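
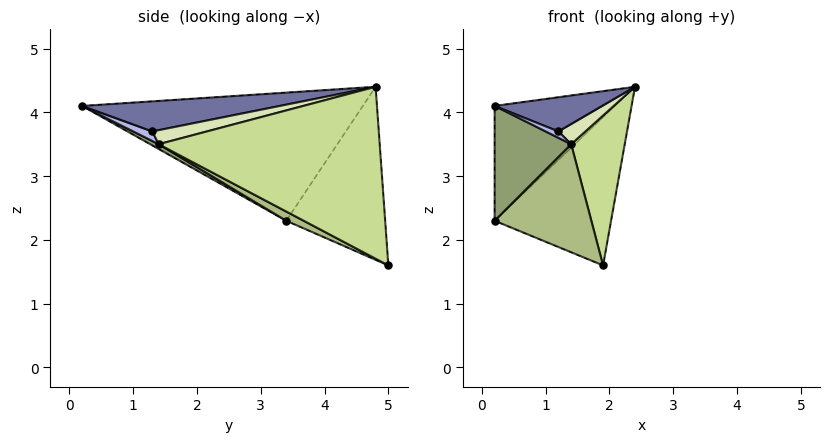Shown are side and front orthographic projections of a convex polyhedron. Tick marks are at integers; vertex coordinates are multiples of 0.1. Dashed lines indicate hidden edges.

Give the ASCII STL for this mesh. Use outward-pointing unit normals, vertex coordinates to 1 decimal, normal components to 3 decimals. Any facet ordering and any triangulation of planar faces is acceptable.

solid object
 facet normal 0.659 -0.358 0.662
  outer loop
   vertex 1.2 1.3 3.7
   vertex 2.4 4.8 4.4
   vertex 0.2 0.2 4.1
  endloop
 endfacet
 facet normal -0.753 0.323 0.574
  outer loop
   vertex 0.2 3.4 2.3
   vertex 0.2 0.2 4.1
   vertex 2.4 4.8 4.4
  endloop
 endfacet
 facet normal -0.638 0.751 0.168
  outer loop
   vertex 0.2 3.4 2.3
   vertex 2.4 4.8 4.4
   vertex 1.9 5.0 1.6
  endloop
 endfacet
 facet normal 0.728 -0.485 0.485
  outer loop
   vertex 1.4 1.4 3.5
   vertex 1.2 1.3 3.7
   vertex 0.2 0.2 4.1
  endloop
 endfacet
 facet normal 0.054 -0.490 -0.870
  outer loop
   vertex 1.4 1.4 3.5
   vertex 0.2 0.2 4.1
   vertex 0.2 3.4 2.3
  endloop
 endfacet
 facet normal 0.086 -0.474 -0.876
  outer loop
   vertex 1.4 1.4 3.5
   vertex 0.2 3.4 2.3
   vertex 1.9 5.0 1.6
  endloop
 endfacet
 facet normal 0.955 -0.231 -0.187
  outer loop
   vertex 1.4 1.4 3.5
   vertex 1.9 5.0 1.6
   vertex 2.4 4.8 4.4
  endloop
 endfacet
 facet normal 0.743 -0.367 0.560
  outer loop
   vertex 1.4 1.4 3.5
   vertex 2.4 4.8 4.4
   vertex 1.2 1.3 3.7
  endloop
 endfacet
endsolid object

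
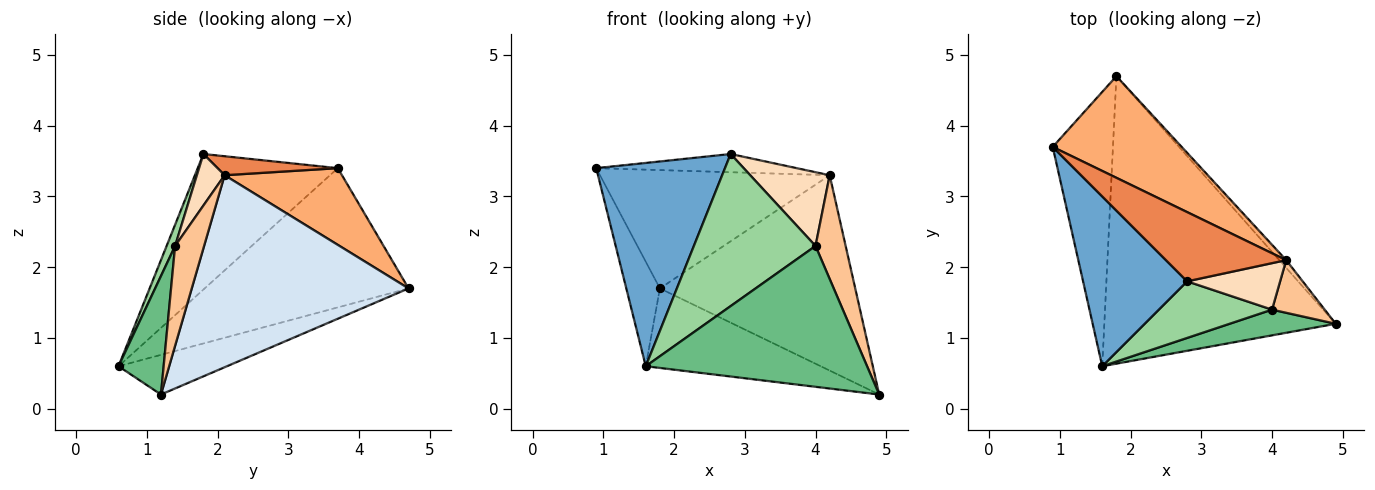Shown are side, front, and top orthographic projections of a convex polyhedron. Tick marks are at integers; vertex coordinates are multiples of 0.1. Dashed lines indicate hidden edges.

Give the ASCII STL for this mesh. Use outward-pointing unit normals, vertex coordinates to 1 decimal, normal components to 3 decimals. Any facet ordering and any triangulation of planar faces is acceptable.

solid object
 facet normal -0.641 -0.589 0.492
  outer loop
   vertex 2.8 1.8 3.6
   vertex 0.9 3.7 3.4
   vertex 1.6 0.6 0.6
  endloop
 endfacet
 facet normal -0.908 0.150 -0.392
  outer loop
   vertex 1.8 4.7 1.7
   vertex 1.6 0.6 0.6
   vertex 0.9 3.7 3.4
  endloop
 endfacet
 facet normal -0.163 0.263 -0.951
  outer loop
   vertex 1.8 4.7 1.7
   vertex 4.9 1.2 0.2
   vertex 1.6 0.6 0.6
  endloop
 endfacet
 facet normal 0.743 0.669 -0.027
  outer loop
   vertex 4.2 2.1 3.3
   vertex 4.9 1.2 0.2
   vertex 1.8 4.7 1.7
  endloop
 endfacet
 facet normal 0.151 0.252 0.956
  outer loop
   vertex 4.2 2.1 3.3
   vertex 0.9 3.7 3.4
   vertex 2.8 1.8 3.6
  endloop
 endfacet
 facet normal 0.361 0.707 0.607
  outer loop
   vertex 4.2 2.1 3.3
   vertex 1.8 4.7 1.7
   vertex 0.9 3.7 3.4
  endloop
 endfacet
 facet normal 0.651 -0.677 0.344
  outer loop
   vertex 4.0 1.4 2.3
   vertex 4.9 1.2 0.2
   vertex 4.2 2.1 3.3
  endloop
 endfacet
 facet normal 0.283 -0.811 0.511
  outer loop
   vertex 4.0 1.4 2.3
   vertex 4.2 2.1 3.3
   vertex 2.8 1.8 3.6
  endloop
 endfacet
 facet normal 0.197 -0.965 0.176
  outer loop
   vertex 4.0 1.4 2.3
   vertex 1.6 0.6 0.6
   vertex 4.9 1.2 0.2
  endloop
 endfacet
 facet normal 0.065 -0.935 0.348
  outer loop
   vertex 4.0 1.4 2.3
   vertex 2.8 1.8 3.6
   vertex 1.6 0.6 0.6
  endloop
 endfacet
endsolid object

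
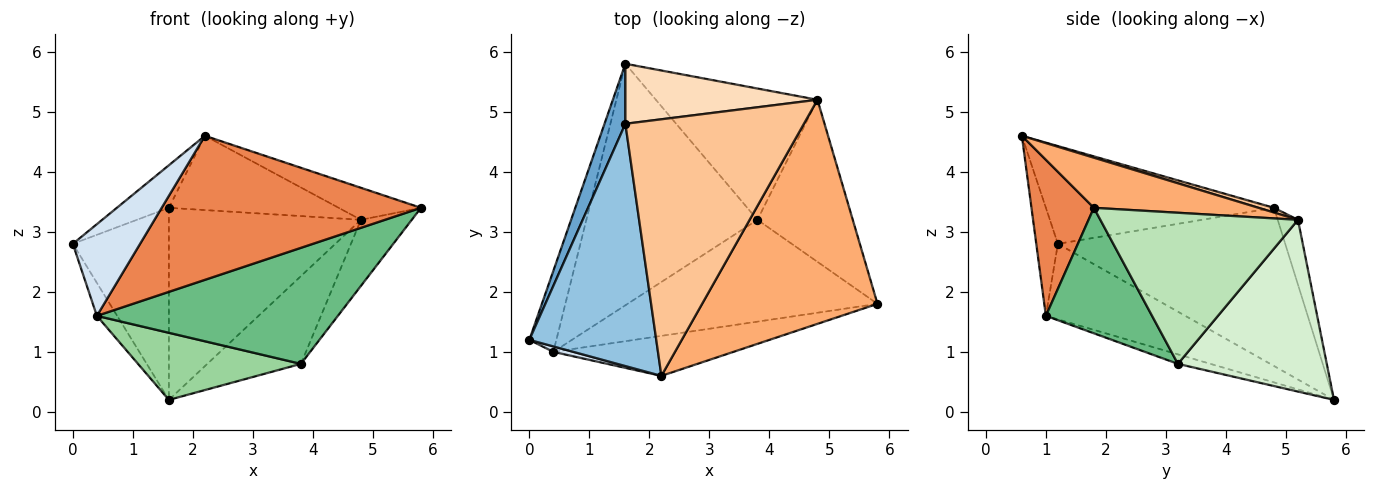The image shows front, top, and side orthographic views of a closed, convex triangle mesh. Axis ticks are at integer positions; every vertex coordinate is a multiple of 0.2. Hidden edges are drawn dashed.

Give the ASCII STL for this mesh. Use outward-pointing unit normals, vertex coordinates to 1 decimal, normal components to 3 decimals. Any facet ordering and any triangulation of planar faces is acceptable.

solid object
 facet normal -0.914 0.386 0.121
  outer loop
   vertex 1.6 4.8 3.4
   vertex 1.6 5.8 0.2
   vertex 0.0 1.2 2.8
  endloop
 endfacet
 facet normal -0.604 0.138 0.785
  outer loop
   vertex 1.6 4.8 3.4
   vertex 0.0 1.2 2.8
   vertex 2.2 0.6 4.6
  endloop
 endfacet
 facet normal -0.933 0.136 -0.334
  outer loop
   vertex 0.4 1.0 1.6
   vertex 0.0 1.2 2.8
   vertex 1.6 5.8 0.2
  endloop
 endfacet
 facet normal -0.306 -0.951 0.057
  outer loop
   vertex 0.4 1.0 1.6
   vertex 2.2 0.6 4.6
   vertex 0.0 1.2 2.8
  endloop
 endfacet
 facet normal 0.226 -0.939 -0.261
  outer loop
   vertex 0.4 1.0 1.6
   vertex 5.8 1.8 3.4
   vertex 2.2 0.6 4.6
  endloop
 endfacet
 facet normal 0.272 0.136 0.953
  outer loop
   vertex 4.8 5.2 3.2
   vertex 2.2 0.6 4.6
   vertex 5.8 1.8 3.4
  endloop
 endfacet
 facet normal 0.025 0.278 0.960
  outer loop
   vertex 4.8 5.2 3.2
   vertex 1.6 4.8 3.4
   vertex 2.2 0.6 4.6
  endloop
 endfacet
 facet normal -0.100 0.950 0.297
  outer loop
   vertex 4.8 5.2 3.2
   vertex 1.6 5.8 0.2
   vertex 1.6 4.8 3.4
  endloop
 endfacet
 facet normal 0.314 -0.714 -0.626
  outer loop
   vertex 3.8 3.2 0.8
   vertex 5.8 1.8 3.4
   vertex 0.4 1.0 1.6
  endloop
 endfacet
 facet normal -0.053 -0.267 -0.962
  outer loop
   vertex 3.8 3.2 0.8
   vertex 0.4 1.0 1.6
   vertex 1.6 5.8 0.2
  endloop
 endfacet
 facet normal 0.826 0.212 -0.521
  outer loop
   vertex 3.8 3.2 0.8
   vertex 4.8 5.2 3.2
   vertex 5.8 1.8 3.4
  endloop
 endfacet
 facet normal 0.662 0.417 -0.623
  outer loop
   vertex 3.8 3.2 0.8
   vertex 1.6 5.8 0.2
   vertex 4.8 5.2 3.2
  endloop
 endfacet
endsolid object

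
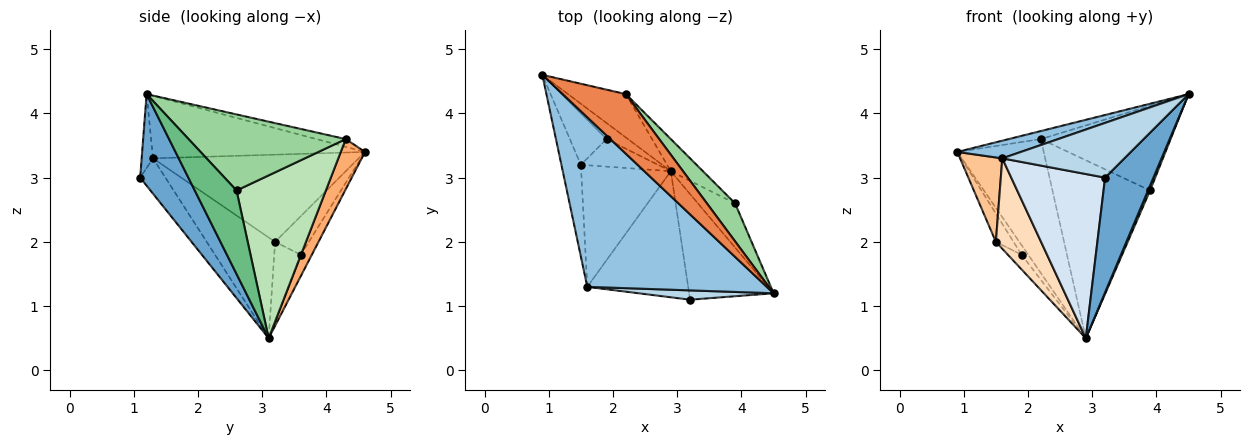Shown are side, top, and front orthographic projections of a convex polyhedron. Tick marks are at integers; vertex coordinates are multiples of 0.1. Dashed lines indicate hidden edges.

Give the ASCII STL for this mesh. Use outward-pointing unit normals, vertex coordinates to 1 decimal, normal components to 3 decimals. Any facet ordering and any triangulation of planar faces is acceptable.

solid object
 facet normal 0.591 -0.594 -0.546
  outer loop
   vertex 2.9 3.1 0.5
   vertex 4.5 1.2 4.3
   vertex 3.2 1.1 3.0
  endloop
 endfacet
 facet normal -0.327 -0.098 0.940
  outer loop
   vertex 1.6 1.3 3.3
   vertex 4.5 1.2 4.3
   vertex 0.9 4.6 3.4
  endloop
 endfacet
 facet normal -0.091 -0.982 0.167
  outer loop
   vertex 1.6 1.3 3.3
   vertex 3.2 1.1 3.0
   vertex 4.5 1.2 4.3
  endloop
 endfacet
 facet normal -0.209 -0.776 -0.596
  outer loop
   vertex 1.6 1.3 3.3
   vertex 2.9 3.1 0.5
   vertex 3.2 1.1 3.0
  endloop
 endfacet
 facet normal -0.121 0.133 0.984
  outer loop
   vertex 2.2 4.3 3.6
   vertex 0.9 4.6 3.4
   vertex 4.5 1.2 4.3
  endloop
 endfacet
 facet normal 0.258 0.919 -0.298
  outer loop
   vertex 2.2 4.3 3.6
   vertex 2.9 3.1 0.5
   vertex 0.9 4.6 3.4
  endloop
 endfacet
 facet normal -0.957 -0.197 -0.214
  outer loop
   vertex 1.5 3.2 2.0
   vertex 1.6 1.3 3.3
   vertex 0.9 4.6 3.4
  endloop
 endfacet
 facet normal -0.670 -0.443 -0.596
  outer loop
   vertex 1.5 3.2 2.0
   vertex 2.9 3.1 0.5
   vertex 1.6 1.3 3.3
  endloop
 endfacet
 facet normal 0.913 -0.044 -0.406
  outer loop
   vertex 3.9 2.6 2.8
   vertex 4.5 1.2 4.3
   vertex 2.9 3.1 0.5
  endloop
 endfacet
 facet normal 0.741 0.612 0.275
  outer loop
   vertex 3.9 2.6 2.8
   vertex 2.2 4.3 3.6
   vertex 4.5 1.2 4.3
  endloop
 endfacet
 facet normal 0.669 0.731 -0.132
  outer loop
   vertex 3.9 2.6 2.8
   vertex 2.9 3.1 0.5
   vertex 2.2 4.3 3.6
  endloop
 endfacet
 facet normal -0.651 0.391 -0.651
  outer loop
   vertex 1.9 3.6 1.8
   vertex 0.9 4.6 3.4
   vertex 2.9 3.1 0.5
  endloop
 endfacet
 facet normal -0.677 0.355 -0.645
  outer loop
   vertex 1.9 3.6 1.8
   vertex 1.5 3.2 2.0
   vertex 0.9 4.6 3.4
  endloop
 endfacet
 facet normal -0.674 0.348 -0.652
  outer loop
   vertex 1.9 3.6 1.8
   vertex 2.9 3.1 0.5
   vertex 1.5 3.2 2.0
  endloop
 endfacet
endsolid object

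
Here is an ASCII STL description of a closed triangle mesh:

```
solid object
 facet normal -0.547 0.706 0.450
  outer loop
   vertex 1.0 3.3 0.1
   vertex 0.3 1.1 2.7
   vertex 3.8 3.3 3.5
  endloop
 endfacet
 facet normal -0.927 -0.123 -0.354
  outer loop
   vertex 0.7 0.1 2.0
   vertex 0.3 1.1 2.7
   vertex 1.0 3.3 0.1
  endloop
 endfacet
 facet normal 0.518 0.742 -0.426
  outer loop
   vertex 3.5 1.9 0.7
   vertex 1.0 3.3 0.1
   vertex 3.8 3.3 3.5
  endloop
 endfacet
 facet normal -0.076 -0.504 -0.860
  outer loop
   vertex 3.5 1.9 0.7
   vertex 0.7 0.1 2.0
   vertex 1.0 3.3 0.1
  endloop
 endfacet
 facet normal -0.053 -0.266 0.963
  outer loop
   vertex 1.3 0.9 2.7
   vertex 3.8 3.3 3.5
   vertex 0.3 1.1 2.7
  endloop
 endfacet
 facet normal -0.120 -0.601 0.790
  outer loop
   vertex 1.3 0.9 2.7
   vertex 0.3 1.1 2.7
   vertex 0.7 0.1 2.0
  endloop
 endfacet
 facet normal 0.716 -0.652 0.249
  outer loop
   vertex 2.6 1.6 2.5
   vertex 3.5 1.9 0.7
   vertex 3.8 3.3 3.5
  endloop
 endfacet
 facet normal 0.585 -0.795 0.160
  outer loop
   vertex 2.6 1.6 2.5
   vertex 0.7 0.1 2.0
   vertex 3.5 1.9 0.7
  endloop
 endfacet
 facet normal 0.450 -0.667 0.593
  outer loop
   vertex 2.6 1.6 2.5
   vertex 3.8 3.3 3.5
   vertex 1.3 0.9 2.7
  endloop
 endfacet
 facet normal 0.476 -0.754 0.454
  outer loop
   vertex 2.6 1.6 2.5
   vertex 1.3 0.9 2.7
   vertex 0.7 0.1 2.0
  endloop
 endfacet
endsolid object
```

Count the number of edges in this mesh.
15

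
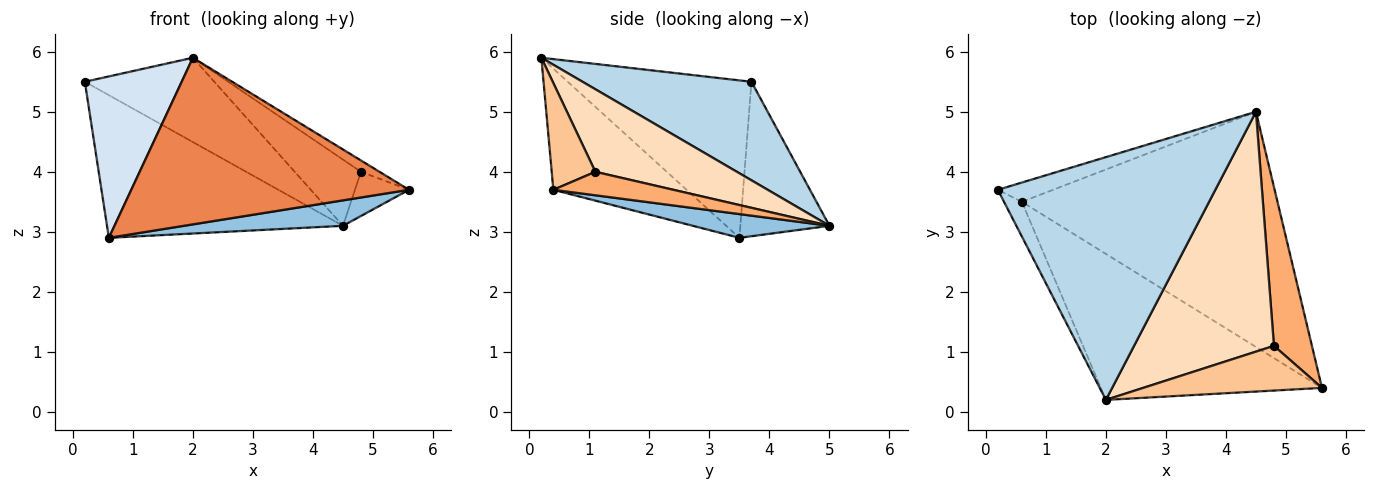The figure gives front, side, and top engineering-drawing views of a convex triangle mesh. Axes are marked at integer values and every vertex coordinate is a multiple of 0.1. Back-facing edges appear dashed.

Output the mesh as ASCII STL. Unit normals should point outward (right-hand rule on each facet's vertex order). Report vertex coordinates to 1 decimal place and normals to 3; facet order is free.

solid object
 facet normal -0.351 0.928 -0.125
  outer loop
   vertex 0.6 3.5 2.9
   vertex 0.2 3.7 5.5
   vertex 4.5 5.0 3.1
  endloop
 endfacet
 facet normal 0.092 -0.107 -0.990
  outer loop
   vertex 0.6 3.5 2.9
   vertex 4.5 5.0 3.1
   vertex 5.6 0.4 3.7
  endloop
 endfacet
 facet normal 0.394 0.302 0.868
  outer loop
   vertex 2.0 0.2 5.9
   vertex 4.5 5.0 3.1
   vertex 0.2 3.7 5.5
  endloop
 endfacet
 facet normal -0.880 -0.464 -0.100
  outer loop
   vertex 2.0 0.2 5.9
   vertex 0.2 3.7 5.5
   vertex 0.6 3.5 2.9
  endloop
 endfacet
 facet normal -0.339 -0.708 -0.620
  outer loop
   vertex 2.0 0.2 5.9
   vertex 0.6 3.5 2.9
   vertex 5.6 0.4 3.7
  endloop
 endfacet
 facet normal 0.512 0.230 0.828
  outer loop
   vertex 4.8 1.1 4.0
   vertex 5.6 0.4 3.7
   vertex 4.5 5.0 3.1
  endloop
 endfacet
 facet normal 0.501 0.213 0.839
  outer loop
   vertex 4.8 1.1 4.0
   vertex 2.0 0.2 5.9
   vertex 5.6 0.4 3.7
  endloop
 endfacet
 facet normal 0.494 0.231 0.838
  outer loop
   vertex 4.8 1.1 4.0
   vertex 4.5 5.0 3.1
   vertex 2.0 0.2 5.9
  endloop
 endfacet
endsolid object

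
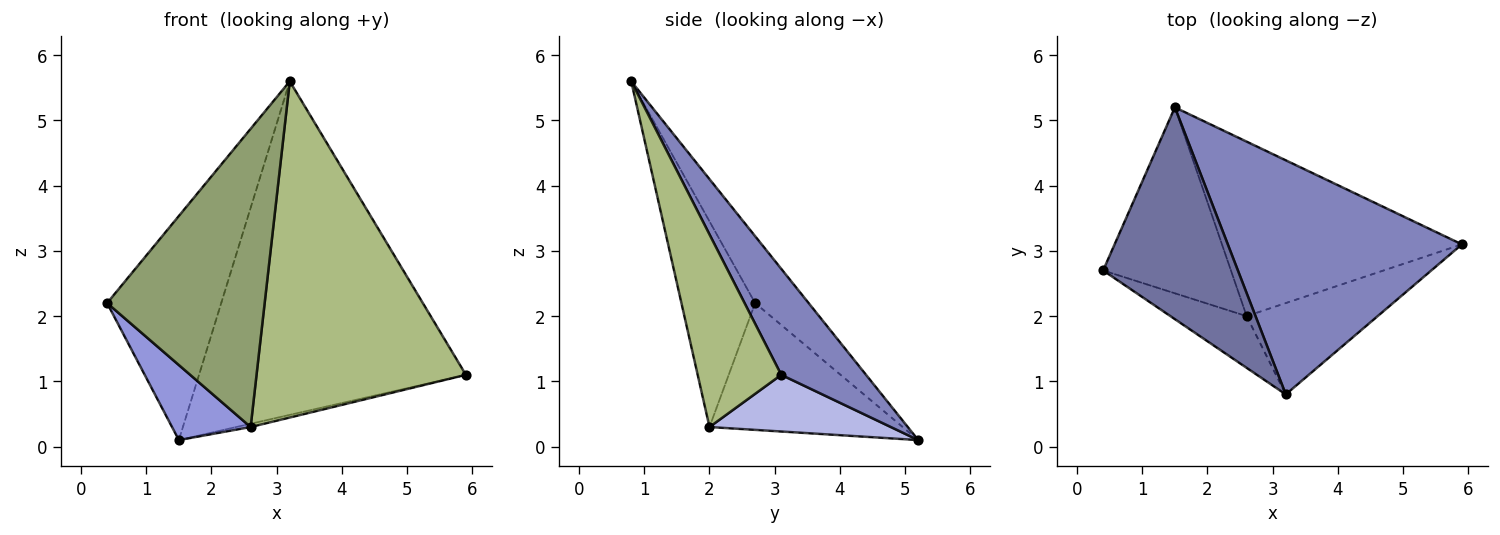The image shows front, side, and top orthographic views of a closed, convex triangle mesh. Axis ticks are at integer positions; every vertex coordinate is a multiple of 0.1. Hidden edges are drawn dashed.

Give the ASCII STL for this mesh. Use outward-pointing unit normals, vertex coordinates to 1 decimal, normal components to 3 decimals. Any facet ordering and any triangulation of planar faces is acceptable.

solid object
 facet normal -0.323 0.688 0.650
  outer loop
   vertex 3.2 0.8 5.6
   vertex 1.5 5.2 0.1
   vertex 0.4 2.7 2.2
  endloop
 endfacet
 facet normal 0.252 0.792 0.556
  outer loop
   vertex 3.2 0.8 5.6
   vertex 5.9 3.1 1.1
   vertex 1.5 5.2 0.1
  endloop
 endfacet
 facet normal -0.677 -0.275 -0.682
  outer loop
   vertex 2.6 2.0 0.3
   vertex 0.4 2.7 2.2
   vertex 1.5 5.2 0.1
  endloop
 endfacet
 facet normal 0.230 0.018 -0.973
  outer loop
   vertex 2.6 2.0 0.3
   vertex 1.5 5.2 0.1
   vertex 5.9 3.1 1.1
  endloop
 endfacet
 facet normal -0.419 -0.895 -0.155
  outer loop
   vertex 2.6 2.0 0.3
   vertex 3.2 0.8 5.6
   vertex 0.4 2.7 2.2
  endloop
 endfacet
 facet normal 0.359 -0.901 -0.245
  outer loop
   vertex 2.6 2.0 0.3
   vertex 5.9 3.1 1.1
   vertex 3.2 0.8 5.6
  endloop
 endfacet
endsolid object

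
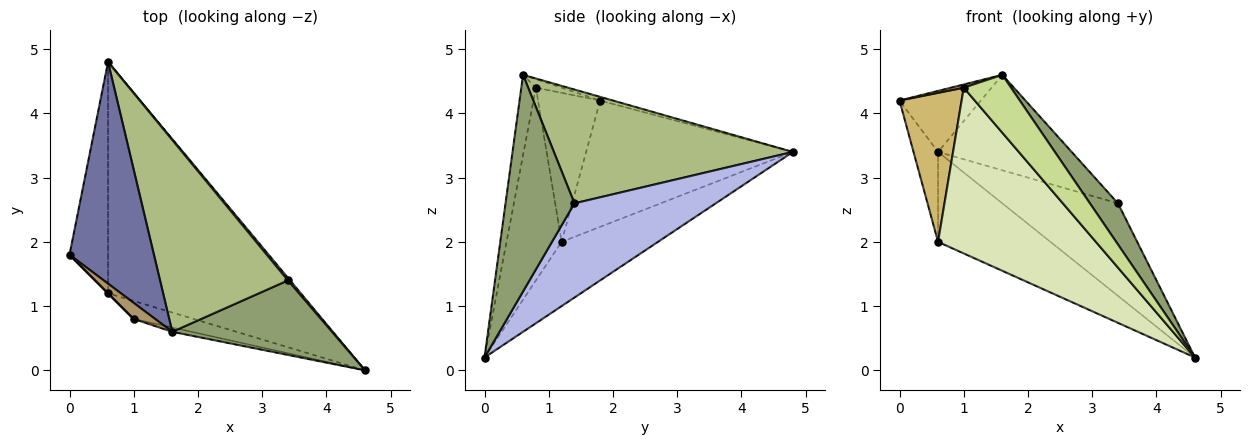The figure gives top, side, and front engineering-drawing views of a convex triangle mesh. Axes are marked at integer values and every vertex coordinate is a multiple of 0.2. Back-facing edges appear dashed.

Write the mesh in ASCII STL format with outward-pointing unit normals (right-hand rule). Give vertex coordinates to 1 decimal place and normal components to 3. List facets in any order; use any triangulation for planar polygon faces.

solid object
 facet normal -0.042 0.265 0.963
  outer loop
   vertex 1.6 0.6 4.6
   vertex 0.6 4.8 3.4
   vertex 0.0 1.8 4.2
  endloop
 endfacet
 facet normal -0.950 0.113 -0.290
  outer loop
   vertex 0.6 1.2 2.0
   vertex 0.0 1.8 4.2
   vertex 0.6 4.8 3.4
  endloop
 endfacet
 facet normal -0.297 0.346 -0.890
  outer loop
   vertex 0.6 1.2 2.0
   vertex 0.6 4.8 3.4
   vertex 4.6 0.0 0.2
  endloop
 endfacet
 facet normal 0.774 0.633 0.018
  outer loop
   vertex 3.4 1.4 2.6
   vertex 4.6 0.0 0.2
   vertex 0.6 4.8 3.4
  endloop
 endfacet
 facet normal 0.765 -0.311 0.564
  outer loop
   vertex 3.4 1.4 2.6
   vertex 1.6 0.6 4.6
   vertex 4.6 0.0 0.2
  endloop
 endfacet
 facet normal 0.623 0.348 0.700
  outer loop
   vertex 3.4 1.4 2.6
   vertex 0.6 4.8 3.4
   vertex 1.6 0.6 4.6
  endloop
 endfacet
 facet normal -0.294 -0.953 -0.071
  outer loop
   vertex 1.0 0.8 4.4
   vertex 4.6 0.0 0.2
   vertex 1.6 0.6 4.6
  endloop
 endfacet
 facet normal -0.328 -0.939 -0.102
  outer loop
   vertex 1.0 0.8 4.4
   vertex 0.6 1.2 2.0
   vertex 4.6 0.0 0.2
  endloop
 endfacet
 facet normal -0.365 -0.183 0.913
  outer loop
   vertex 1.0 0.8 4.4
   vertex 1.6 0.6 4.6
   vertex 0.0 1.8 4.2
  endloop
 endfacet
 facet normal -0.707 -0.707 0.000
  outer loop
   vertex 1.0 0.8 4.4
   vertex 0.0 1.8 4.2
   vertex 0.6 1.2 2.0
  endloop
 endfacet
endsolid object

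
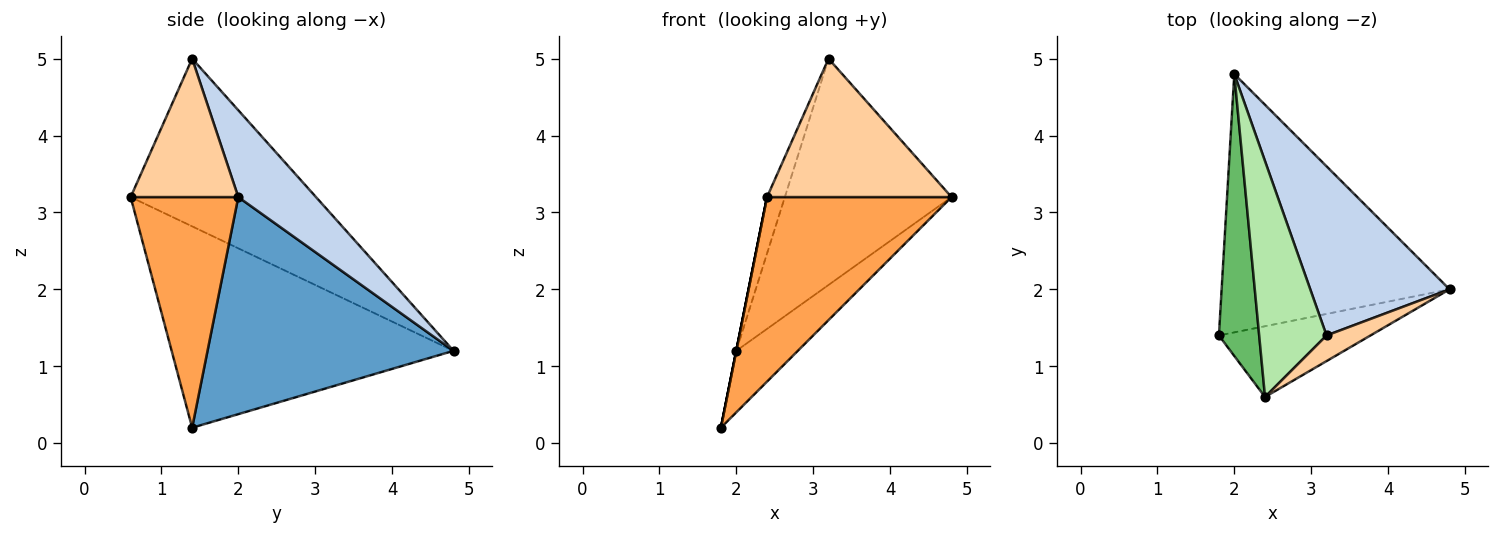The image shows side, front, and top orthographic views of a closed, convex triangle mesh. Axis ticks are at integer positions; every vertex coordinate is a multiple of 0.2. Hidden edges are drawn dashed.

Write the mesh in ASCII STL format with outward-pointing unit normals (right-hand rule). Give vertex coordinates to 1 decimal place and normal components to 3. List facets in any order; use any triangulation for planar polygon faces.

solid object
 facet normal 0.680 0.170 -0.714
  outer loop
   vertex 2.0 4.8 1.2
   vertex 4.8 2.0 3.2
   vertex 1.8 1.4 0.2
  endloop
 endfacet
 facet normal 0.350 0.750 0.561
  outer loop
   vertex 3.2 1.4 5.0
   vertex 4.8 2.0 3.2
   vertex 2.0 4.8 1.2
  endloop
 endfacet
 facet normal 0.478 -0.820 -0.314
  outer loop
   vertex 2.4 0.6 3.2
   vertex 1.8 1.4 0.2
   vertex 4.8 2.0 3.2
  endloop
 endfacet
 facet normal 0.498 -0.853 0.158
  outer loop
   vertex 2.4 0.6 3.2
   vertex 4.8 2.0 3.2
   vertex 3.2 1.4 5.0
  endloop
 endfacet
 facet normal -0.981 0.000 0.196
  outer loop
   vertex 2.4 0.6 3.2
   vertex 2.0 4.8 1.2
   vertex 1.8 1.4 0.2
  endloop
 endfacet
 facet normal -0.924 0.089 0.371
  outer loop
   vertex 2.4 0.6 3.2
   vertex 3.2 1.4 5.0
   vertex 2.0 4.8 1.2
  endloop
 endfacet
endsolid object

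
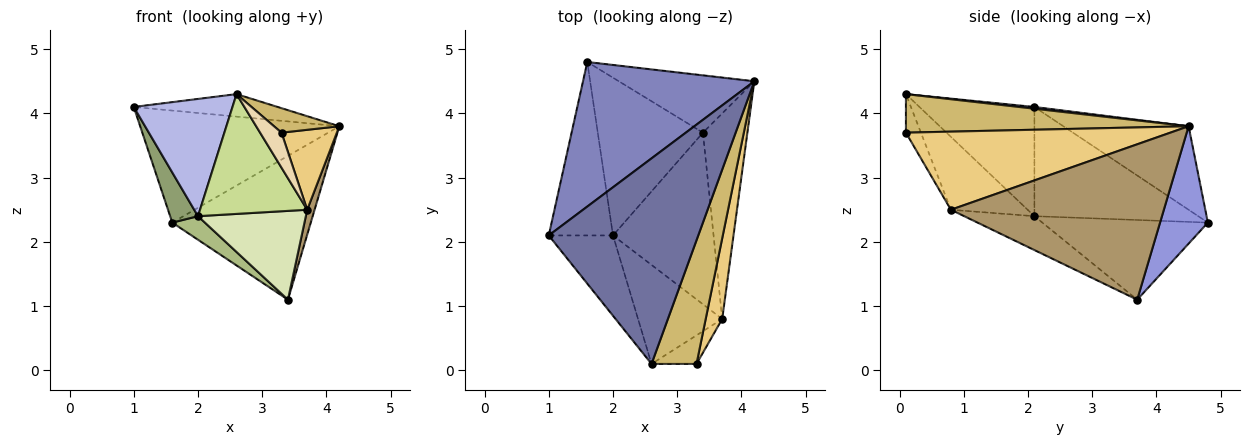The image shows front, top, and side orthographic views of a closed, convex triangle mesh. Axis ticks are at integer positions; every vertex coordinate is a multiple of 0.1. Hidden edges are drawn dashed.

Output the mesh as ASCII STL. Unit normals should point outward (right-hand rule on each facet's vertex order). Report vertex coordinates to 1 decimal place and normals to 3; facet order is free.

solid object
 facet normal 0.012 0.109 0.994
  outer loop
   vertex 2.6 0.1 4.3
   vertex 4.2 4.5 3.8
   vertex 1.0 2.1 4.1
  endloop
 endfacet
 facet normal -0.360 0.572 0.738
  outer loop
   vertex 1.6 4.8 2.3
   vertex 1.0 2.1 4.1
   vertex 4.2 4.5 3.8
  endloop
 endfacet
 facet normal 0.305 0.885 -0.353
  outer loop
   vertex 1.6 4.8 2.3
   vertex 4.2 4.5 3.8
   vertex 3.4 3.7 1.1
  endloop
 endfacet
 facet normal -0.693 -0.595 -0.408
  outer loop
   vertex 2.0 2.1 2.4
   vertex 2.6 0.1 4.3
   vertex 1.0 2.1 4.1
  endloop
 endfacet
 facet normal -0.853 -0.145 -0.502
  outer loop
   vertex 2.0 2.1 2.4
   vertex 1.0 2.1 4.1
   vertex 1.6 4.8 2.3
  endloop
 endfacet
 facet normal -0.600 -0.118 -0.791
  outer loop
   vertex 2.0 2.1 2.4
   vertex 1.6 4.8 2.3
   vertex 3.4 3.7 1.1
  endloop
 endfacet
 facet normal -0.483 -0.675 -0.558
  outer loop
   vertex 3.7 0.8 2.5
   vertex 2.6 0.1 4.3
   vertex 2.0 2.1 2.4
  endloop
 endfacet
 facet normal -0.287 -0.440 -0.851
  outer loop
   vertex 3.7 0.8 2.5
   vertex 2.0 2.1 2.4
   vertex 3.4 3.7 1.1
  endloop
 endfacet
 facet normal 0.961 -0.033 -0.275
  outer loop
   vertex 3.7 0.8 2.5
   vertex 3.4 3.7 1.1
   vertex 4.2 4.5 3.8
  endloop
 endfacet
 facet normal 0.644 -0.149 0.751
  outer loop
   vertex 3.3 0.1 3.7
   vertex 4.2 4.5 3.8
   vertex 2.6 0.1 4.3
  endloop
 endfacet
 facet normal 0.959 -0.201 0.202
  outer loop
   vertex 3.3 0.1 3.7
   vertex 3.7 0.8 2.5
   vertex 4.2 4.5 3.8
  endloop
 endfacet
 facet normal -0.477 -0.681 -0.556
  outer loop
   vertex 3.3 0.1 3.7
   vertex 2.6 0.1 4.3
   vertex 3.7 0.8 2.5
  endloop
 endfacet
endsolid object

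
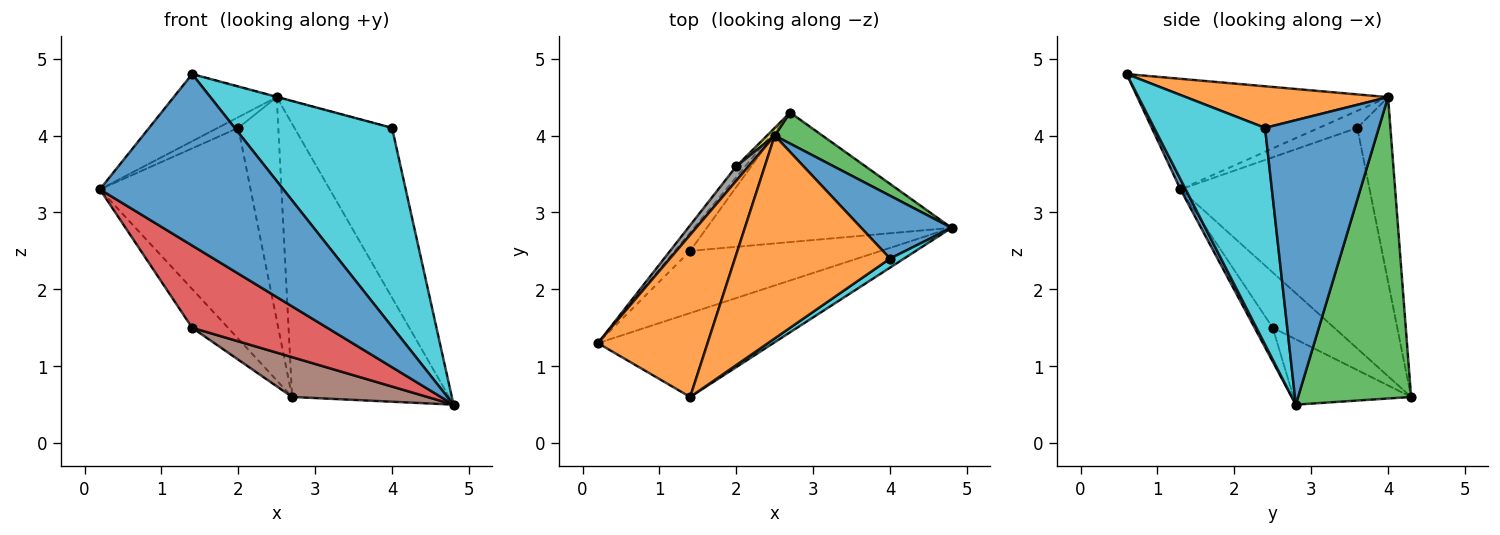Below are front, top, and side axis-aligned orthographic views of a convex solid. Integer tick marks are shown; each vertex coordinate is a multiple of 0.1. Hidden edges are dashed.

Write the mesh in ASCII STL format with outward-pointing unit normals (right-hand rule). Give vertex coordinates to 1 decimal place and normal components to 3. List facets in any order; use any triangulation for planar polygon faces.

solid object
 facet normal 0.025 -0.898 -0.439
  outer loop
   vertex 1.4 0.6 4.8
   vertex 0.2 1.3 3.3
   vertex 4.8 2.8 0.5
  endloop
 endfacet
 facet normal -0.682 0.280 0.676
  outer loop
   vertex 2.5 4.0 4.5
   vertex 0.2 1.3 3.3
   vertex 1.4 0.6 4.8
  endloop
 endfacet
 facet normal 0.582 0.808 0.092
  outer loop
   vertex 2.5 4.0 4.5
   vertex 4.8 2.8 0.5
   vertex 2.7 4.3 0.6
  endloop
 endfacet
 facet normal -0.106 -0.793 -0.600
  outer loop
   vertex 1.4 2.5 1.5
   vertex 4.8 2.8 0.5
   vertex 0.2 1.3 3.3
  endloop
 endfacet
 facet normal -0.840 0.490 -0.233
  outer loop
   vertex 1.4 2.5 1.5
   vertex 0.2 1.3 3.3
   vertex 2.7 4.3 0.6
  endloop
 endfacet
 facet normal -0.247 -0.284 -0.926
  outer loop
   vertex 1.4 2.5 1.5
   vertex 2.7 4.3 0.6
   vertex 4.8 2.8 0.5
  endloop
 endfacet
 facet normal -0.782 0.623 -0.032
  outer loop
   vertex 2.0 3.6 4.1
   vertex 2.7 4.3 0.6
   vertex 0.2 1.3 3.3
  endloop
 endfacet
 facet normal -0.746 0.398 0.534
  outer loop
   vertex 2.0 3.6 4.1
   vertex 0.2 1.3 3.3
   vertex 2.5 4.0 4.5
  endloop
 endfacet
 facet normal -0.637 0.770 0.027
  outer loop
   vertex 2.0 3.6 4.1
   vertex 2.5 4.0 4.5
   vertex 2.7 4.3 0.6
  endloop
 endfacet
 facet normal 0.576 -0.817 0.037
  outer loop
   vertex 4.0 2.4 4.1
   vertex 1.4 0.6 4.8
   vertex 4.8 2.8 0.5
  endloop
 endfacet
 facet normal 0.738 0.633 0.234
  outer loop
   vertex 4.0 2.4 4.1
   vertex 4.8 2.8 0.5
   vertex 2.5 4.0 4.5
  endloop
 endfacet
 facet normal 0.259 0.001 0.966
  outer loop
   vertex 4.0 2.4 4.1
   vertex 2.5 4.0 4.5
   vertex 1.4 0.6 4.8
  endloop
 endfacet
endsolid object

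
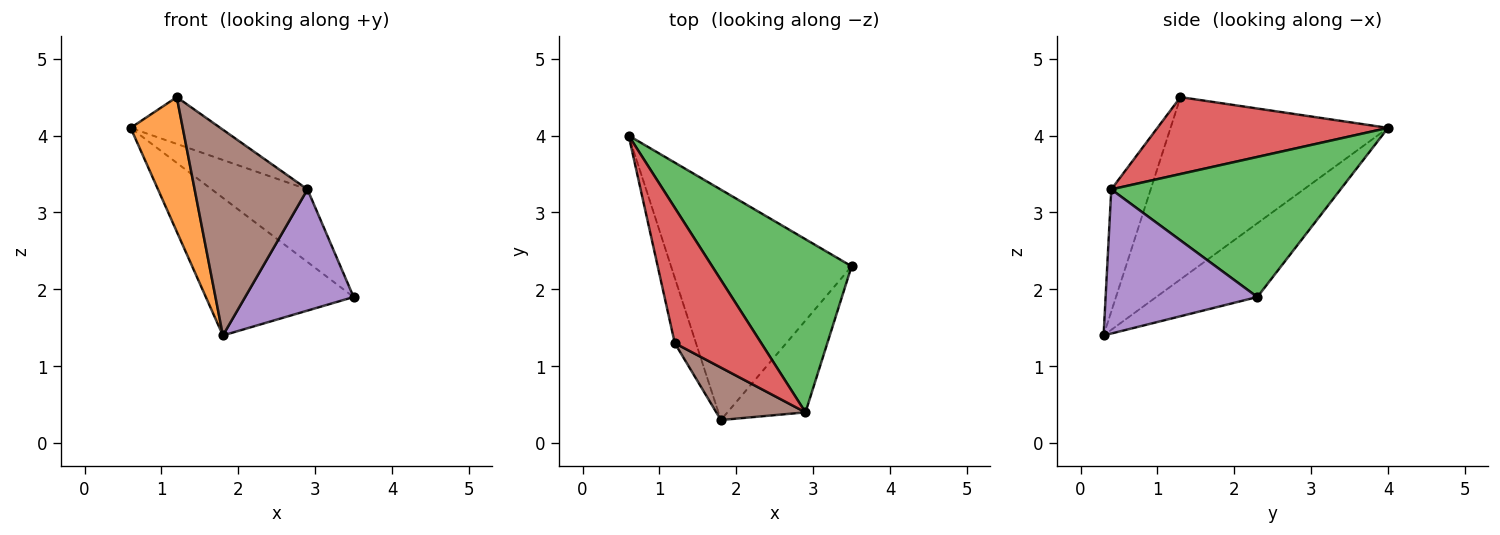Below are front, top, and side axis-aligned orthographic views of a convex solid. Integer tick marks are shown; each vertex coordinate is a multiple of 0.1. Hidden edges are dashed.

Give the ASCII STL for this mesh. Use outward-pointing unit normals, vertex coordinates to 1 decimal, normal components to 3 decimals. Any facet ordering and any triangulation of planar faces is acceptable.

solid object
 facet normal -0.331 0.484 -0.810
  outer loop
   vertex 1.8 0.3 1.4
   vertex 0.6 4.0 4.1
   vertex 3.5 2.3 1.9
  endloop
 endfacet
 facet normal -0.966 -0.231 -0.112
  outer loop
   vertex 1.2 1.3 4.5
   vertex 0.6 4.0 4.1
   vertex 1.8 0.3 1.4
  endloop
 endfacet
 facet normal 0.680 0.284 0.676
  outer loop
   vertex 2.9 0.4 3.3
   vertex 3.5 2.3 1.9
   vertex 0.6 4.0 4.1
  endloop
 endfacet
 facet normal 0.643 0.250 0.724
  outer loop
   vertex 2.9 0.4 3.3
   vertex 0.6 4.0 4.1
   vertex 1.2 1.3 4.5
  endloop
 endfacet
 facet normal 0.745 -0.532 -0.403
  outer loop
   vertex 2.9 0.4 3.3
   vertex 1.8 0.3 1.4
   vertex 3.5 2.3 1.9
  endloop
 endfacet
 facet normal -0.321 -0.918 0.234
  outer loop
   vertex 2.9 0.4 3.3
   vertex 1.2 1.3 4.5
   vertex 1.8 0.3 1.4
  endloop
 endfacet
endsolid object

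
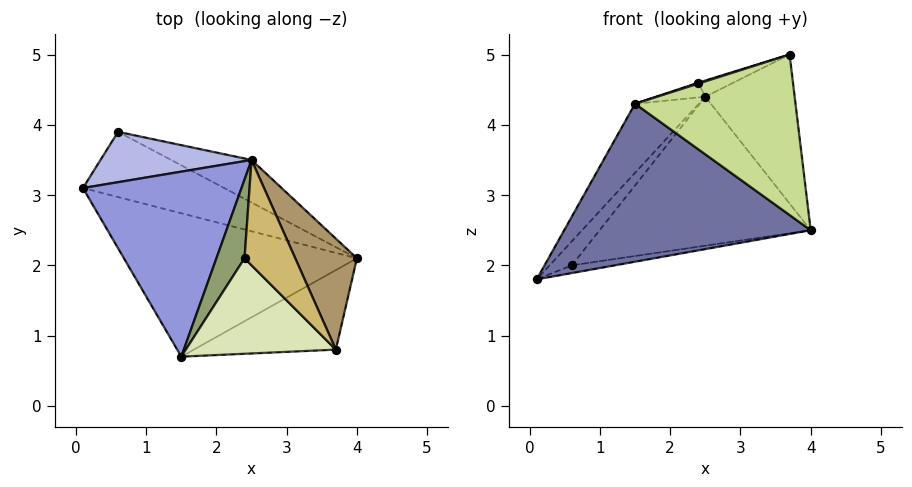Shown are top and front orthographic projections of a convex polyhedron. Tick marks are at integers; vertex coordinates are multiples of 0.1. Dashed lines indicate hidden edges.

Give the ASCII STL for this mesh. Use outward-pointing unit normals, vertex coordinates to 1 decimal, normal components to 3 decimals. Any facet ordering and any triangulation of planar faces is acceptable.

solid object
 facet normal -0.069 -0.739 -0.670
  outer loop
   vertex 1.5 0.7 4.3
   vertex 0.1 3.1 1.8
   vertex 4.0 2.1 2.5
  endloop
 endfacet
 facet normal 0.204 0.115 -0.972
  outer loop
   vertex 0.6 3.9 2.0
   vertex 4.0 2.1 2.5
   vertex 0.1 3.1 1.8
  endloop
 endfacet
 facet normal -0.732 0.238 0.639
  outer loop
   vertex 2.5 3.5 4.4
   vertex 0.1 3.1 1.8
   vertex 1.5 0.7 4.3
  endloop
 endfacet
 facet normal -0.724 0.297 0.623
  outer loop
   vertex 2.5 3.5 4.4
   vertex 0.6 3.9 2.0
   vertex 0.1 3.1 1.8
  endloop
 endfacet
 facet normal -0.523 0.157 0.837
  outer loop
   vertex 2.5 3.5 4.4
   vertex 1.5 0.7 4.3
   vertex 2.4 2.1 4.6
  endloop
 endfacet
 facet normal 0.482 0.843 -0.241
  outer loop
   vertex 2.5 3.5 4.4
   vertex 4.0 2.1 2.5
   vertex 0.6 3.9 2.0
  endloop
 endfacet
 facet normal 0.179 -0.882 -0.437
  outer loop
   vertex 3.7 0.8 5.0
   vertex 1.5 0.7 4.3
   vertex 4.0 2.1 2.5
  endloop
 endfacet
 facet normal -0.303 -0.010 0.953
  outer loop
   vertex 3.7 0.8 5.0
   vertex 2.4 2.1 4.6
   vertex 1.5 0.7 4.3
  endloop
 endfacet
 facet normal 0.833 0.444 0.331
  outer loop
   vertex 3.7 0.8 5.0
   vertex 4.0 2.1 2.5
   vertex 2.5 3.5 4.4
  endloop
 endfacet
 facet normal -0.150 0.150 0.977
  outer loop
   vertex 3.7 0.8 5.0
   vertex 2.5 3.5 4.4
   vertex 2.4 2.1 4.6
  endloop
 endfacet
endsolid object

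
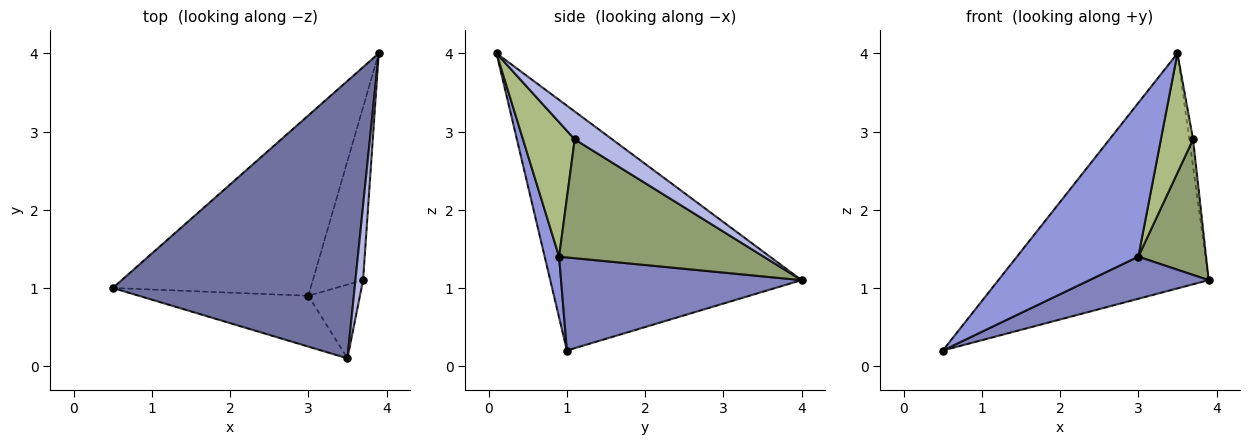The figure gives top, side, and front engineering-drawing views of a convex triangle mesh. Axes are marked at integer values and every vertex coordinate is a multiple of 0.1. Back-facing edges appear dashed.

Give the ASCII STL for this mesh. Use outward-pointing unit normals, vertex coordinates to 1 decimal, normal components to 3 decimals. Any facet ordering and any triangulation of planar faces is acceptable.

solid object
 facet normal -0.611 0.512 0.604
  outer loop
   vertex 3.5 0.1 4.0
   vertex 3.9 4.0 1.1
   vertex 0.5 1.0 0.2
  endloop
 endfacet
 facet normal 0.417 -0.207 -0.885
  outer loop
   vertex 3.0 0.9 1.4
   vertex 0.5 1.0 0.2
   vertex 3.9 4.0 1.1
  endloop
 endfacet
 facet normal 0.112 -0.944 -0.312
  outer loop
   vertex 3.0 0.9 1.4
   vertex 3.5 0.1 4.0
   vertex 0.5 1.0 0.2
  endloop
 endfacet
 facet normal 0.960 0.097 0.262
  outer loop
   vertex 3.7 1.1 2.9
   vertex 3.9 4.0 1.1
   vertex 3.5 0.1 4.0
  endloop
 endfacet
 facet normal 0.881 -0.292 -0.372
  outer loop
   vertex 3.7 1.1 2.9
   vertex 3.0 0.9 1.4
   vertex 3.9 4.0 1.1
  endloop
 endfacet
 facet normal 0.807 -0.502 -0.310
  outer loop
   vertex 3.7 1.1 2.9
   vertex 3.5 0.1 4.0
   vertex 3.0 0.9 1.4
  endloop
 endfacet
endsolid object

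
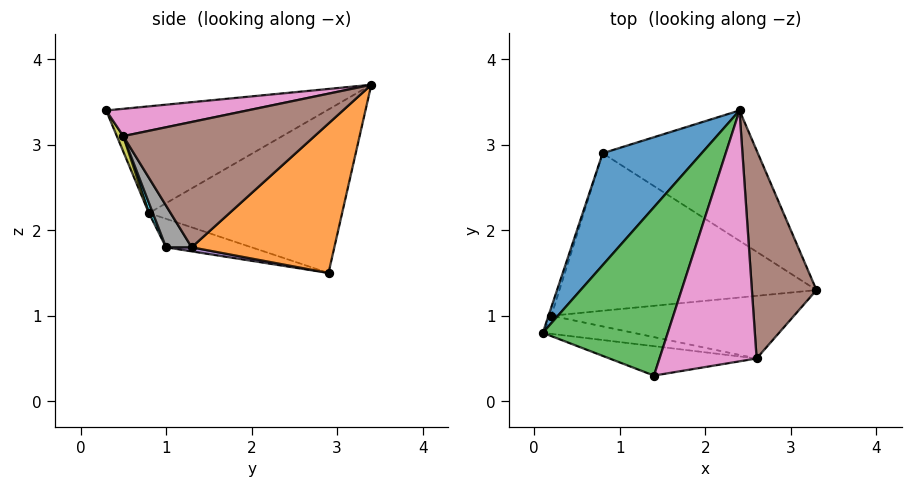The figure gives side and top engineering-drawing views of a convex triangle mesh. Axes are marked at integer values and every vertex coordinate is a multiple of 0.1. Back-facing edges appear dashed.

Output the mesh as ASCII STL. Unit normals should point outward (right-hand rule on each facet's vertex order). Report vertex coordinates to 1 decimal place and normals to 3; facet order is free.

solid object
 facet normal -0.778 0.416 0.471
  outer loop
   vertex 0.8 2.9 1.5
   vertex 0.1 0.8 2.2
   vertex 2.4 3.4 3.7
  endloop
 endfacet
 facet normal 0.503 0.688 -0.522
  outer loop
   vertex 0.8 2.9 1.5
   vertex 2.4 3.4 3.7
   vertex 3.3 1.3 1.8
  endloop
 endfacet
 facet normal -0.644 0.135 0.753
  outer loop
   vertex 1.4 0.3 3.4
   vertex 2.4 3.4 3.7
   vertex 0.1 0.8 2.2
  endloop
 endfacet
 facet normal -0.953 0.286 -0.095
  outer loop
   vertex 0.2 1.0 1.8
   vertex 0.1 0.8 2.2
   vertex 0.8 2.9 1.5
  endloop
 endfacet
 facet normal 0.016 -0.161 -0.987
  outer loop
   vertex 0.2 1.0 1.8
   vertex 0.8 2.9 1.5
   vertex 3.3 1.3 1.8
  endloop
 endfacet
 facet normal 0.888 -0.033 0.458
  outer loop
   vertex 2.6 0.5 3.1
   vertex 3.3 1.3 1.8
   vertex 2.4 3.4 3.7
  endloop
 endfacet
 facet normal 0.266 -0.178 0.947
  outer loop
   vertex 2.6 0.5 3.1
   vertex 2.4 3.4 3.7
   vertex 1.4 0.3 3.4
  endloop
 endfacet
 facet normal 0.084 -0.868 -0.489
  outer loop
   vertex 2.6 0.5 3.1
   vertex 0.2 1.0 1.8
   vertex 3.3 1.3 1.8
  endloop
 endfacet
 facet normal 0.044 -0.904 -0.425
  outer loop
   vertex 2.6 0.5 3.1
   vertex 1.4 0.3 3.4
   vertex 0.1 0.8 2.2
  endloop
 endfacet
 facet normal 0.049 -0.898 -0.437
  outer loop
   vertex 2.6 0.5 3.1
   vertex 0.1 0.8 2.2
   vertex 0.2 1.0 1.8
  endloop
 endfacet
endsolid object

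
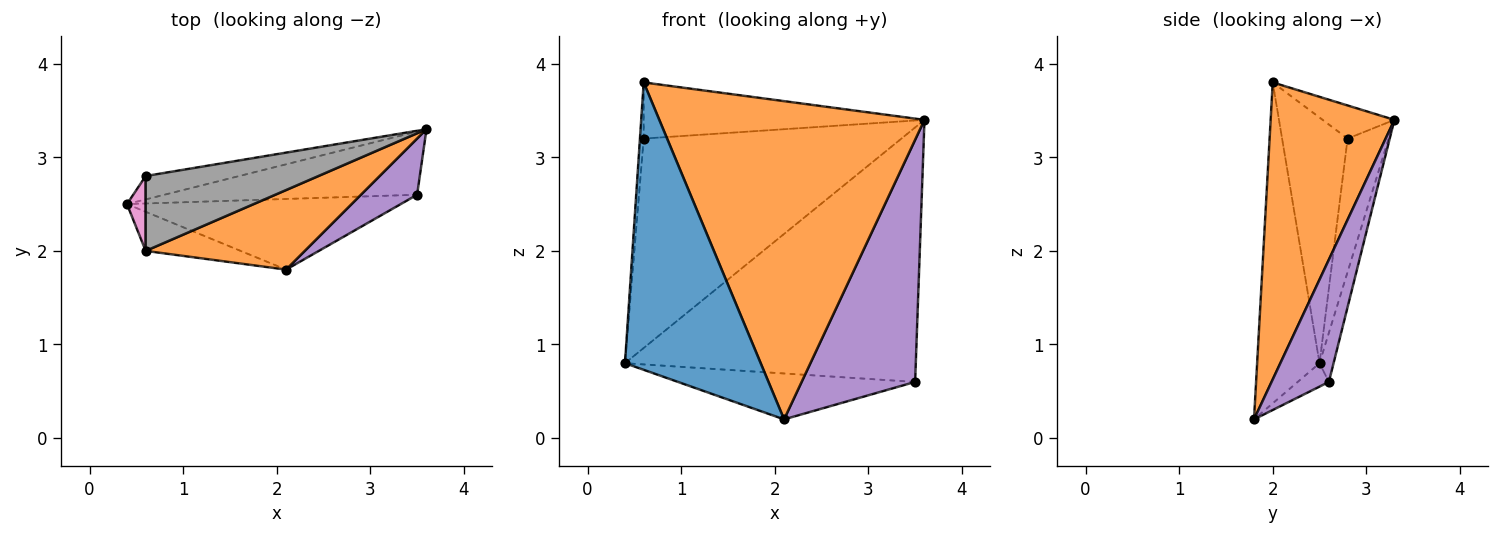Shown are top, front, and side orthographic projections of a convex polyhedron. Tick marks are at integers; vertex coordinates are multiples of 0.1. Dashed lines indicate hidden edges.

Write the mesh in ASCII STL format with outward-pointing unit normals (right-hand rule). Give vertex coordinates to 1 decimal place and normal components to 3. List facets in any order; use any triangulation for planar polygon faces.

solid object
 facet normal -0.415 -0.902 -0.123
  outer loop
   vertex 0.6 2.0 3.8
   vertex 0.4 2.5 0.8
   vertex 2.1 1.8 0.2
  endloop
 endfacet
 facet normal 0.412 -0.884 0.221
  outer loop
   vertex 0.6 2.0 3.8
   vertex 2.1 1.8 0.2
   vertex 3.6 3.3 3.4
  endloop
 endfacet
 facet normal -0.047 0.969 -0.241
  outer loop
   vertex 3.5 2.6 0.6
   vertex 0.4 2.5 0.8
   vertex 3.6 3.3 3.4
  endloop
 endfacet
 facet normal -0.071 0.543 -0.836
  outer loop
   vertex 3.5 2.6 0.6
   vertex 2.1 1.8 0.2
   vertex 0.4 2.5 0.8
  endloop
 endfacet
 facet normal 0.442 -0.874 0.203
  outer loop
   vertex 3.5 2.6 0.6
   vertex 3.6 3.3 3.4
   vertex 2.1 1.8 0.2
  endloop
 endfacet
 facet normal -0.156 0.982 -0.110
  outer loop
   vertex 0.6 2.8 3.2
   vertex 3.6 3.3 3.4
   vertex 0.4 2.5 0.8
  endloop
 endfacet
 facet normal -0.995 0.057 0.076
  outer loop
   vertex 0.6 2.8 3.2
   vertex 0.4 2.5 0.8
   vertex 0.6 2.0 3.8
  endloop
 endfacet
 facet normal -0.152 0.593 0.791
  outer loop
   vertex 0.6 2.8 3.2
   vertex 0.6 2.0 3.8
   vertex 3.6 3.3 3.4
  endloop
 endfacet
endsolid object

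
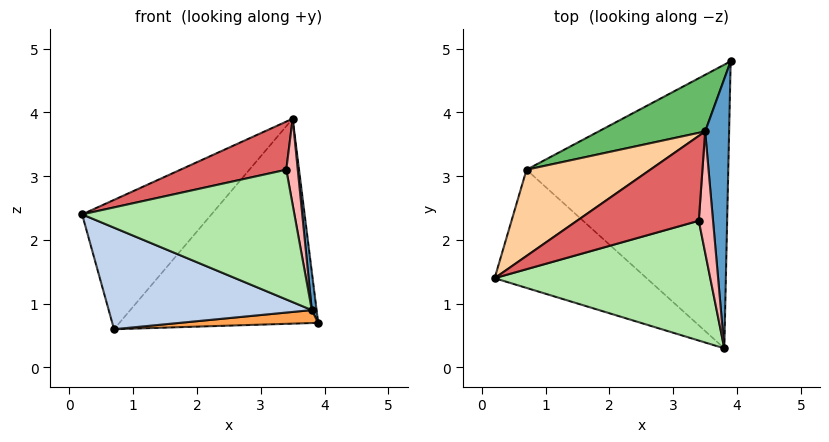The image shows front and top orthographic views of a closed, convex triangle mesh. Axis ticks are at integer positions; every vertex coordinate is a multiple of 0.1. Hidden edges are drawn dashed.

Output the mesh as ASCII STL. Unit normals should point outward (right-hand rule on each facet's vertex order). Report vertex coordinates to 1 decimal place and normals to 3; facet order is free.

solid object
 facet normal 0.993 -0.017 0.118
  outer loop
   vertex 3.5 3.7 3.9
   vertex 3.8 0.3 0.9
   vertex 3.9 4.8 0.7
  endloop
 endfacet
 facet normal -0.458 -0.579 -0.674
  outer loop
   vertex 0.7 3.1 0.6
   vertex 3.8 0.3 0.9
   vertex 0.2 1.4 2.4
  endloop
 endfacet
 facet normal 0.055 -0.046 -0.997
  outer loop
   vertex 0.7 3.1 0.6
   vertex 3.9 4.8 0.7
   vertex 3.8 0.3 0.9
  endloop
 endfacet
 facet normal -0.640 0.640 0.426
  outer loop
   vertex 0.7 3.1 0.6
   vertex 0.2 1.4 2.4
   vertex 3.5 3.7 3.9
  endloop
 endfacet
 facet normal -0.462 0.855 0.236
  outer loop
   vertex 0.7 3.1 0.6
   vertex 3.5 3.7 3.9
   vertex 3.9 4.8 0.7
  endloop
 endfacet
 facet normal 0.058 -0.733 0.677
  outer loop
   vertex 3.4 2.3 3.1
   vertex 0.2 1.4 2.4
   vertex 3.8 0.3 0.9
  endloop
 endfacet
 facet normal -0.051 -0.493 0.869
  outer loop
   vertex 3.4 2.3 3.1
   vertex 3.5 3.7 3.9
   vertex 0.2 1.4 2.4
  endloop
 endfacet
 facet normal 0.846 -0.309 0.434
  outer loop
   vertex 3.4 2.3 3.1
   vertex 3.8 0.3 0.9
   vertex 3.5 3.7 3.9
  endloop
 endfacet
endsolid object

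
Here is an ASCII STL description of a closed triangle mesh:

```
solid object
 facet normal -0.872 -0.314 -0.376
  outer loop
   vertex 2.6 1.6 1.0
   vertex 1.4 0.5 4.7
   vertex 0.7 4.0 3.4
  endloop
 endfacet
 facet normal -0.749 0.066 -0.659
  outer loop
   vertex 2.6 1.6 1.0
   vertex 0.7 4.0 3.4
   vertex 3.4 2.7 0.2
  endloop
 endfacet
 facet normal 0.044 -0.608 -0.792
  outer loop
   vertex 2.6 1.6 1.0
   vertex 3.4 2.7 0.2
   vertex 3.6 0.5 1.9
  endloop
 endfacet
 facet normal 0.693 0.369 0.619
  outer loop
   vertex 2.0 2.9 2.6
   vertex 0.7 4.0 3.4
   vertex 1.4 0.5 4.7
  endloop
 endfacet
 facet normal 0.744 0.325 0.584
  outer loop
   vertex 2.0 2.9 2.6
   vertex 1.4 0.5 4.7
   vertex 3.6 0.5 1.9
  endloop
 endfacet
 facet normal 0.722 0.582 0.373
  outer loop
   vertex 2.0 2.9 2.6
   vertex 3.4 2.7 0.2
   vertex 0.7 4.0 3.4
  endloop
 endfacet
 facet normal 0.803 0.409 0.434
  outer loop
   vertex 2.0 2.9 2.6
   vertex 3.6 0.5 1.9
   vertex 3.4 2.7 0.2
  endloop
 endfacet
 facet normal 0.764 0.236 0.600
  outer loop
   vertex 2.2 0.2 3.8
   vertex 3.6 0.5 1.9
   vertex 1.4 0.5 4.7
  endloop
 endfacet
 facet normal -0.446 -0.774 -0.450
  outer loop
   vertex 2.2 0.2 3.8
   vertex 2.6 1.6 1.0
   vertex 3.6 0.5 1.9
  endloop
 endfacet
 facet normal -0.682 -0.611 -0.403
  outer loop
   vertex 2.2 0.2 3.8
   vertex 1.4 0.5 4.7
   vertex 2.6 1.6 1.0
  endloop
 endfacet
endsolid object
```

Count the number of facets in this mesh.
10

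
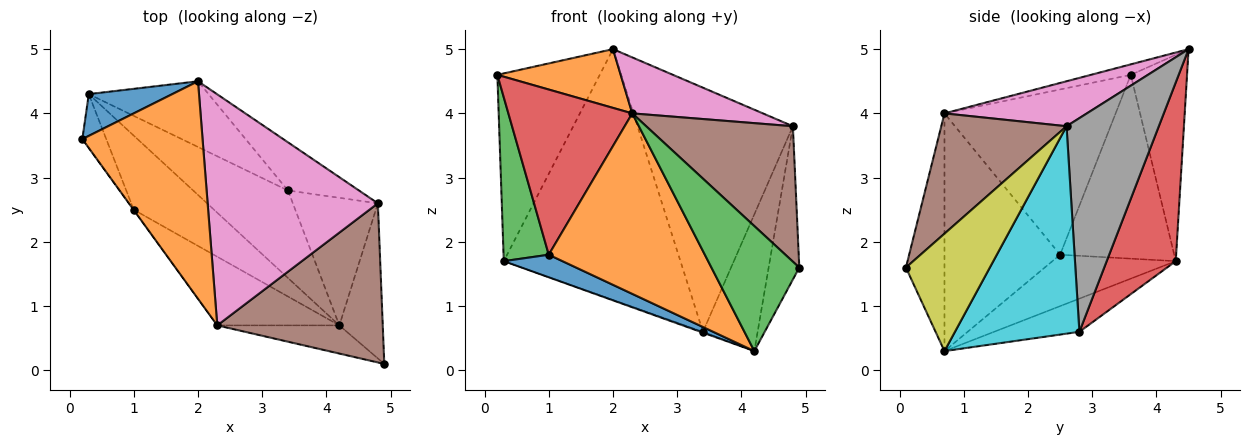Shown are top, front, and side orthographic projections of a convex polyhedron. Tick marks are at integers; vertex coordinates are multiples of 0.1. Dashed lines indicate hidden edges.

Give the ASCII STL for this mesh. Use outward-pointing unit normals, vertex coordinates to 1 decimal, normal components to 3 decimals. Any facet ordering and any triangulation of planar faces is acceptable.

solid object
 facet normal -0.473 0.860 0.191
  outer loop
   vertex 0.3 4.3 1.7
   vertex 0.2 3.6 4.6
   vertex 2.0 4.5 5.0
  endloop
 endfacet
 facet normal -0.084 -0.260 0.962
  outer loop
   vertex 2.3 0.7 4.0
   vertex 2.0 4.5 5.0
   vertex 0.2 3.6 4.6
  endloop
 endfacet
 facet normal -0.393 -0.897 -0.202
  outer loop
   vertex 2.3 0.7 4.0
   vertex 4.2 0.7 0.3
   vertex 4.9 0.1 1.6
  endloop
 endfacet
 facet normal 0.354 0.905 -0.237
  outer loop
   vertex 3.4 2.8 0.6
   vertex 0.3 4.3 1.7
   vertex 2.0 4.5 5.0
  endloop
 endfacet
 facet normal -0.331 0.009 -0.944
  outer loop
   vertex 3.4 2.8 0.6
   vertex 4.2 0.7 0.3
   vertex 0.3 4.3 1.7
  endloop
 endfacet
 facet normal 0.484 -0.567 0.666
  outer loop
   vertex 4.8 2.6 3.8
   vertex 2.3 0.7 4.0
   vertex 4.9 0.1 1.6
  endloop
 endfacet
 facet normal 0.249 -0.228 0.941
  outer loop
   vertex 4.8 2.6 3.8
   vertex 2.0 4.5 5.0
   vertex 2.3 0.7 4.0
  endloop
 endfacet
 facet normal 0.503 0.848 -0.167
  outer loop
   vertex 4.8 2.6 3.8
   vertex 3.4 2.8 0.6
   vertex 2.0 4.5 5.0
  endloop
 endfacet
 facet normal 0.887 0.324 -0.328
  outer loop
   vertex 4.8 2.6 3.8
   vertex 4.9 0.1 1.6
   vertex 4.2 0.7 0.3
  endloop
 endfacet
 facet normal 0.857 0.377 -0.351
  outer loop
   vertex 4.8 2.6 3.8
   vertex 4.2 0.7 0.3
   vertex 3.4 2.8 0.6
  endloop
 endfacet
 facet normal -0.522 -0.248 -0.816
  outer loop
   vertex 1.0 2.5 1.8
   vertex 0.3 4.3 1.7
   vertex 4.2 0.7 0.3
  endloop
 endfacet
 facet normal -0.569 -0.768 -0.292
  outer loop
   vertex 1.0 2.5 1.8
   vertex 4.2 0.7 0.3
   vertex 2.3 0.7 4.0
  endloop
 endfacet
 facet normal -0.923 -0.366 -0.120
  outer loop
   vertex 1.0 2.5 1.8
   vertex 0.2 3.6 4.6
   vertex 0.3 4.3 1.7
  endloop
 endfacet
 facet normal -0.810 -0.586 -0.001
  outer loop
   vertex 1.0 2.5 1.8
   vertex 2.3 0.7 4.0
   vertex 0.2 3.6 4.6
  endloop
 endfacet
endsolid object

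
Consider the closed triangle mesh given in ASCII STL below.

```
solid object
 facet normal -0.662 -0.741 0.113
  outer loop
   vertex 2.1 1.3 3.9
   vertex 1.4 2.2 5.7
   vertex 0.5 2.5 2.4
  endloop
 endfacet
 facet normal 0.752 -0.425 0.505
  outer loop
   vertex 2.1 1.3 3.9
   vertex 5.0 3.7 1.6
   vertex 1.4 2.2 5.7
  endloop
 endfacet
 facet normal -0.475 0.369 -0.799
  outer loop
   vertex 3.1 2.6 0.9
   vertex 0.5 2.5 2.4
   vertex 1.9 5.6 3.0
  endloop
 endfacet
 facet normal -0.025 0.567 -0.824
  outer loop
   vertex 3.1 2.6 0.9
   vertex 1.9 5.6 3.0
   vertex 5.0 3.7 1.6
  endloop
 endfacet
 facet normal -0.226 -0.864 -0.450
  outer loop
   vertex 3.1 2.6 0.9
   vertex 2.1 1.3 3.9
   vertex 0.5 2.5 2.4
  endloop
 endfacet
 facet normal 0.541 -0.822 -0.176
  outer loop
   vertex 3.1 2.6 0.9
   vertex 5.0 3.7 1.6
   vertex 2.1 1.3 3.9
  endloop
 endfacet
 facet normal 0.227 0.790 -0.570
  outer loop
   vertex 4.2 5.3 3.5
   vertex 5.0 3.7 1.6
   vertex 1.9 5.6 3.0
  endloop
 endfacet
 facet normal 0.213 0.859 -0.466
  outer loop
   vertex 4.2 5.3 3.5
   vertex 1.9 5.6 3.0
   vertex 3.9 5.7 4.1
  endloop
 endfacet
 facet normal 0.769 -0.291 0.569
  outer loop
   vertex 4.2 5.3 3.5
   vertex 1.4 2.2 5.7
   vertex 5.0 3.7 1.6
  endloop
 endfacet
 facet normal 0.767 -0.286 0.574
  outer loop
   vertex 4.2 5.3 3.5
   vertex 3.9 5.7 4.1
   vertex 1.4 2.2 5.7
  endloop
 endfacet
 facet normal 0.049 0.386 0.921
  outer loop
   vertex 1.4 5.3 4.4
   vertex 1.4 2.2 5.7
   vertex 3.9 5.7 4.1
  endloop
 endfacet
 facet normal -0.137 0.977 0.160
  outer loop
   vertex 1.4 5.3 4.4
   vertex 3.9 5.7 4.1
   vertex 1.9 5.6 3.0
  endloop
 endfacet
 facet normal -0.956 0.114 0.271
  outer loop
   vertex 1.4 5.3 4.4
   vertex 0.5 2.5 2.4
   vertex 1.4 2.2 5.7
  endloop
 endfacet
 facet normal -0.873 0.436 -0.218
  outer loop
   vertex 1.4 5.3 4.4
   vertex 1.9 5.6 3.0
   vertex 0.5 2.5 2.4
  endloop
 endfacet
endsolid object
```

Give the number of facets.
14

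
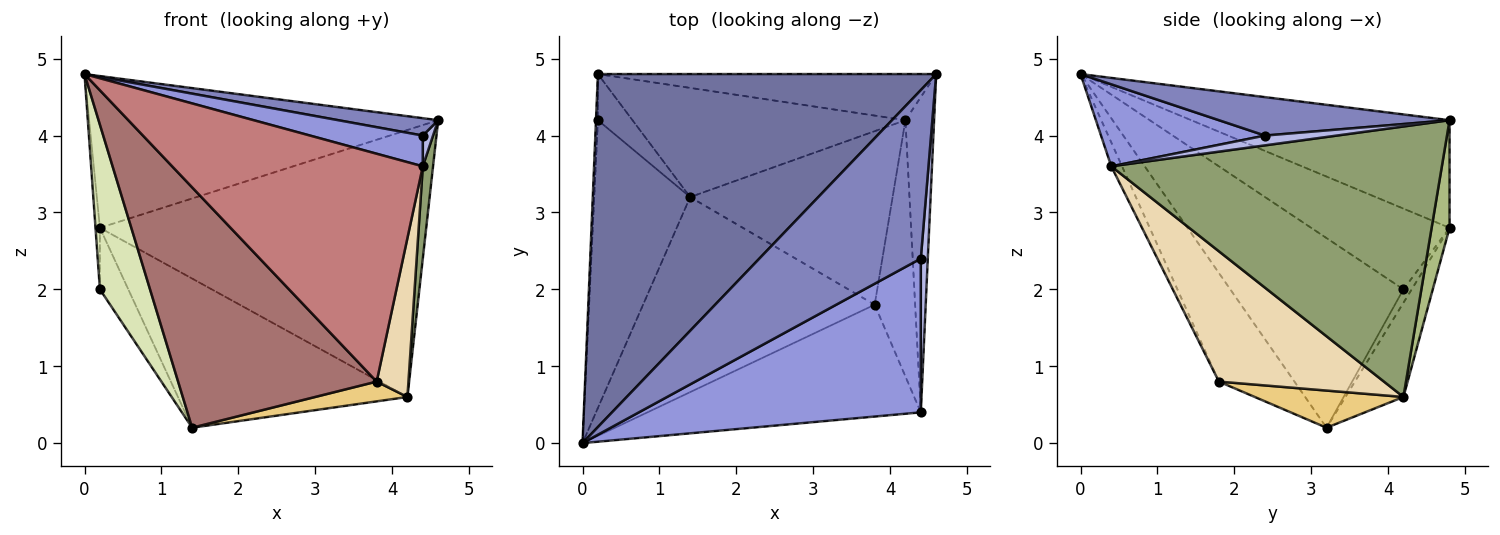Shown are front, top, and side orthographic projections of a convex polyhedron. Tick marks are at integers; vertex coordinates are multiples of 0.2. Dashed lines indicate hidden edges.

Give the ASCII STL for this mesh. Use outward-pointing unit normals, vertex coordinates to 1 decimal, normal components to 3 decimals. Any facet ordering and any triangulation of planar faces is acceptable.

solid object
 facet normal -0.281 0.379 0.882
  outer loop
   vertex 0.2 4.8 2.8
   vertex 0.0 0.0 4.8
   vertex 4.6 4.8 4.2
  endloop
 endfacet
 facet normal 0.230 -0.100 0.968
  outer loop
   vertex 4.4 2.4 4.0
   vertex 4.6 4.8 4.2
   vertex 0.0 0.0 4.8
  endloop
 endfacet
 facet normal 0.274 -0.189 0.943
  outer loop
   vertex 4.4 2.4 4.0
   vertex 0.0 0.0 4.8
   vertex 4.4 0.4 3.6
  endloop
 endfacet
 facet normal 0.808 -0.115 0.577
  outer loop
   vertex 4.4 2.4 4.0
   vertex 4.4 0.4 3.6
   vertex 4.6 4.8 4.2
  endloop
 endfacet
 facet normal 0.994 -0.031 -0.105
  outer loop
   vertex 4.2 4.2 0.6
   vertex 4.6 4.8 4.2
   vertex 4.4 0.4 3.6
  endloop
 endfacet
 facet normal 0.054 0.984 -0.170
  outer loop
   vertex 4.2 4.2 0.6
   vertex 0.2 4.8 2.8
   vertex 4.6 4.8 4.2
  endloop
 endfacet
 facet normal -0.200 0.791 -0.579
  outer loop
   vertex 4.2 4.2 0.6
   vertex 1.4 3.2 0.2
   vertex 0.2 4.8 2.8
  endloop
 endfacet
 facet normal -0.864 -0.250 -0.437
  outer loop
   vertex 0.2 4.2 2.0
   vertex 1.4 3.2 0.2
   vertex 0.0 0.0 4.8
  endloop
 endfacet
 facet normal -0.999 0.032 -0.024
  outer loop
   vertex 0.2 4.2 2.0
   vertex 0.0 0.0 4.8
   vertex 0.2 4.8 2.8
  endloop
 endfacet
 facet normal -0.227 0.779 -0.584
  outer loop
   vertex 0.2 4.2 2.0
   vertex 0.2 4.8 2.8
   vertex 1.4 3.2 0.2
  endloop
 endfacet
 facet normal 0.179 -0.111 -0.977
  outer loop
   vertex 3.8 1.8 0.8
   vertex 1.4 3.2 0.2
   vertex 4.2 4.2 0.6
  endloop
 endfacet
 facet normal 0.939 -0.181 -0.292
  outer loop
   vertex 3.8 1.8 0.8
   vertex 4.2 4.2 0.6
   vertex 4.4 0.4 3.6
  endloop
 endfacet
 facet normal -0.283 -0.745 -0.604
  outer loop
   vertex 3.8 1.8 0.8
   vertex 0.0 0.0 4.8
   vertex 1.4 3.2 0.2
  endloop
 endfacet
 facet normal -0.039 -0.897 -0.440
  outer loop
   vertex 3.8 1.8 0.8
   vertex 4.4 0.4 3.6
   vertex 0.0 0.0 4.8
  endloop
 endfacet
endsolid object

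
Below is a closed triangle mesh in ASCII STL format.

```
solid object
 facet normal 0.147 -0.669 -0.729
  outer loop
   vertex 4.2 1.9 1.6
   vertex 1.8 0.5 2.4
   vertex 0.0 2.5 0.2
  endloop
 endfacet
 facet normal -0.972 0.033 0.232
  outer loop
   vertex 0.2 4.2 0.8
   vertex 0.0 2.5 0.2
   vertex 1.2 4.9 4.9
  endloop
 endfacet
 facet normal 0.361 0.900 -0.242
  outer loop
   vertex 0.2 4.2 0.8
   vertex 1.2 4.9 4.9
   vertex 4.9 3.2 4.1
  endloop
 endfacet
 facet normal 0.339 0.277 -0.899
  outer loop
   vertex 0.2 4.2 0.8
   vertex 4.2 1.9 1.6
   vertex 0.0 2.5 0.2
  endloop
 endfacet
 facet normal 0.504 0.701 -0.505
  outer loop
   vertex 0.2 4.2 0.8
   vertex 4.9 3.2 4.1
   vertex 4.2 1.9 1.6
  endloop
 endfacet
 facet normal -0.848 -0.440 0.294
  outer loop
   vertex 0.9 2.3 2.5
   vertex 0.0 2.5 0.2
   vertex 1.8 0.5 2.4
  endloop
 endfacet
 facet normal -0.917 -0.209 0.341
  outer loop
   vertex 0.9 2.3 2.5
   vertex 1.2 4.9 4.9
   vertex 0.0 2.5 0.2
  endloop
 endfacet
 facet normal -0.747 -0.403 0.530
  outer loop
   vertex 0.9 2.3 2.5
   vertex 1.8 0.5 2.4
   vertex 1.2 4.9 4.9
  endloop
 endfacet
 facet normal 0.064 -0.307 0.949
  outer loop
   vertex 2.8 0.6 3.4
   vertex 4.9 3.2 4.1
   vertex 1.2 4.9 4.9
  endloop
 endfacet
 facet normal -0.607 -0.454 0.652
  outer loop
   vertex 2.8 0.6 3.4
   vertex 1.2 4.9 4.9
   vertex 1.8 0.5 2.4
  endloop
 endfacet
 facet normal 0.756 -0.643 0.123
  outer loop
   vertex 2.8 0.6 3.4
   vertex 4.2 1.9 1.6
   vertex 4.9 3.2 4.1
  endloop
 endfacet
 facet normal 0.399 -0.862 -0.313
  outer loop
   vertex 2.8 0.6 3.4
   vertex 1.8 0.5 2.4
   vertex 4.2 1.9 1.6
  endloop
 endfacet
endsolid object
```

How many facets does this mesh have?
12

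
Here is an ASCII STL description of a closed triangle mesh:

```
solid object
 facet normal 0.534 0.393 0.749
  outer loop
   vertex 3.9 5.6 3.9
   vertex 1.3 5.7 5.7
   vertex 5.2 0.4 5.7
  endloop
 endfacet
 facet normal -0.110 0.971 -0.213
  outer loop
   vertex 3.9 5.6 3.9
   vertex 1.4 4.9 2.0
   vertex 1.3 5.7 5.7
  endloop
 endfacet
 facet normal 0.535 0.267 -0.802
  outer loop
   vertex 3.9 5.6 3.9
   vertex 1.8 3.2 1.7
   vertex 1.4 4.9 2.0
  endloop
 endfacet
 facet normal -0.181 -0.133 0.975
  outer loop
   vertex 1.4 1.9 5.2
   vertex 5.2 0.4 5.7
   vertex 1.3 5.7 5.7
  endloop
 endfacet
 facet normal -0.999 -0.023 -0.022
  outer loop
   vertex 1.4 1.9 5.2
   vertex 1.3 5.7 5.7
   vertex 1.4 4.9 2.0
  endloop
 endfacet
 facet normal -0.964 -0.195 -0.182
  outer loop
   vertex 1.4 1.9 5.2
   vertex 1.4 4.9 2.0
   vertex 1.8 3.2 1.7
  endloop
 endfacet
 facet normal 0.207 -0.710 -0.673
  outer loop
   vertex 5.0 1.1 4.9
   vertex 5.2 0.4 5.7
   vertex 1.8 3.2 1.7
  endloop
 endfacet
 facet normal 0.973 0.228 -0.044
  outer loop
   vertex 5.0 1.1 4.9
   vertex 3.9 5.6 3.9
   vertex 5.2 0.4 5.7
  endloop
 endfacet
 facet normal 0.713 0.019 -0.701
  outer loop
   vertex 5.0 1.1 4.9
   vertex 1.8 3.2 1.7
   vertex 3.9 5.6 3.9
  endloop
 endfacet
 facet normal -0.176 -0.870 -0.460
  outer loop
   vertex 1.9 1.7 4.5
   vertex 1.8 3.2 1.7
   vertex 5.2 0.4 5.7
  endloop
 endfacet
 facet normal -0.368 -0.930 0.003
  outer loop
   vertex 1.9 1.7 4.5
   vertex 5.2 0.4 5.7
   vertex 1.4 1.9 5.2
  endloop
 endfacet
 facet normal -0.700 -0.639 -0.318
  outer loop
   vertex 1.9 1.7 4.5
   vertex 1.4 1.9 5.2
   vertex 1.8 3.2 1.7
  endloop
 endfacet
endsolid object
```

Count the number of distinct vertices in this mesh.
8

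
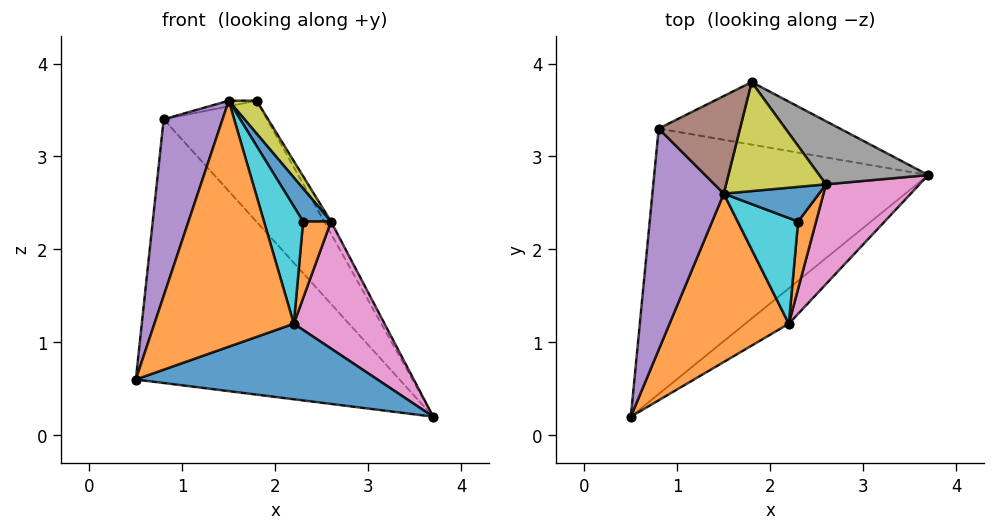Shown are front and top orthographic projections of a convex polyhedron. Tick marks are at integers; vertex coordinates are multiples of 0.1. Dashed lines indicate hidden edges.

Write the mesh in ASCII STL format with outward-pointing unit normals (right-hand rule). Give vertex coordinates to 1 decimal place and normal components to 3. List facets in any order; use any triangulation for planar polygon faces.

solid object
 facet normal 0.564 -0.748 -0.351
  outer loop
   vertex 2.2 1.2 1.2
   vertex 0.5 0.2 0.6
   vertex 3.7 2.8 0.2
  endloop
 endfacet
 facet normal 0.275 -0.793 0.543
  outer loop
   vertex 2.2 1.2 1.2
   vertex 1.5 2.6 3.6
   vertex 0.5 0.2 0.6
  endloop
 endfacet
 facet normal -0.552 0.588 -0.592
  outer loop
   vertex 0.8 3.3 3.4
   vertex 3.7 2.8 0.2
   vertex 0.5 0.2 0.6
  endloop
 endfacet
 facet normal -0.333 0.838 -0.432
  outer loop
   vertex 0.8 3.3 3.4
   vertex 1.8 3.8 3.6
   vertex 3.7 2.8 0.2
  endloop
 endfacet
 facet normal -0.646 -0.476 0.596
  outer loop
   vertex 0.8 3.3 3.4
   vertex 0.5 0.2 0.6
   vertex 1.5 2.6 3.6
  endloop
 endfacet
 facet normal -0.222 0.056 0.973
  outer loop
   vertex 0.8 3.3 3.4
   vertex 1.5 2.6 3.6
   vertex 1.8 3.8 3.6
  endloop
 endfacet
 facet normal 0.781 -0.491 0.386
  outer loop
   vertex 2.6 2.7 2.3
   vertex 2.2 1.2 1.2
   vertex 3.7 2.8 0.2
  endloop
 endfacet
 facet normal 0.880 0.090 0.465
  outer loop
   vertex 2.6 2.7 2.3
   vertex 3.7 2.8 0.2
   vertex 1.8 3.8 3.6
  endloop
 endfacet
 facet normal 0.757 -0.189 0.626
  outer loop
   vertex 2.6 2.7 2.3
   vertex 1.8 3.8 3.6
   vertex 1.5 2.6 3.6
  endloop
 endfacet
 facet normal 0.629 -0.578 0.520
  outer loop
   vertex 2.3 2.3 2.3
   vertex 1.5 2.6 3.6
   vertex 2.2 1.2 1.2
  endloop
 endfacet
 facet normal 0.677 -0.507 0.534
  outer loop
   vertex 2.3 2.3 2.3
   vertex 2.6 2.7 2.3
   vertex 1.5 2.6 3.6
  endloop
 endfacet
 facet normal 0.708 -0.531 0.466
  outer loop
   vertex 2.3 2.3 2.3
   vertex 2.2 1.2 1.2
   vertex 2.6 2.7 2.3
  endloop
 endfacet
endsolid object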